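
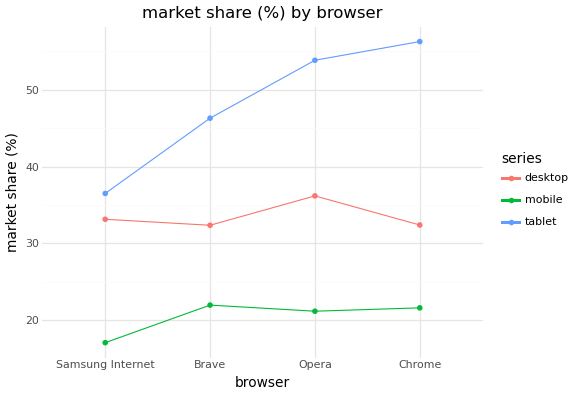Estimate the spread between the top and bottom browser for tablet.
≈ 20

Max Chrome ≈ 55, min Samsung Internet ≈ 35; range ≈ 20.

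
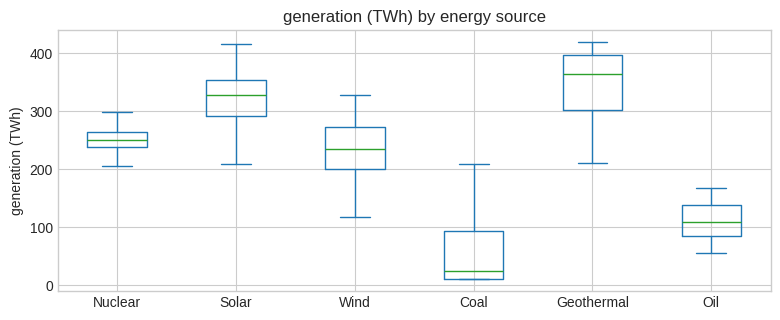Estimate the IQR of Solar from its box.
≈ 50

Q3 ≈ 350, Q1 ≈ 300; IQR ≈ 50.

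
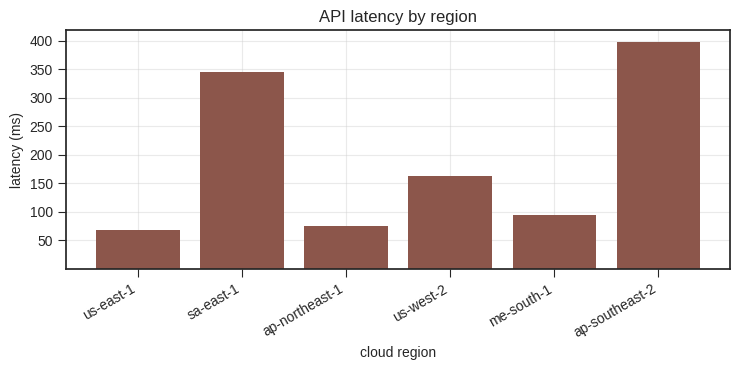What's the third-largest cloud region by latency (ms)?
us-west-2

Top 4: ap-southeast-2 ≈ 400, sa-east-1 ≈ 350, us-west-2 ≈ 150, me-south-1 ≈ 100.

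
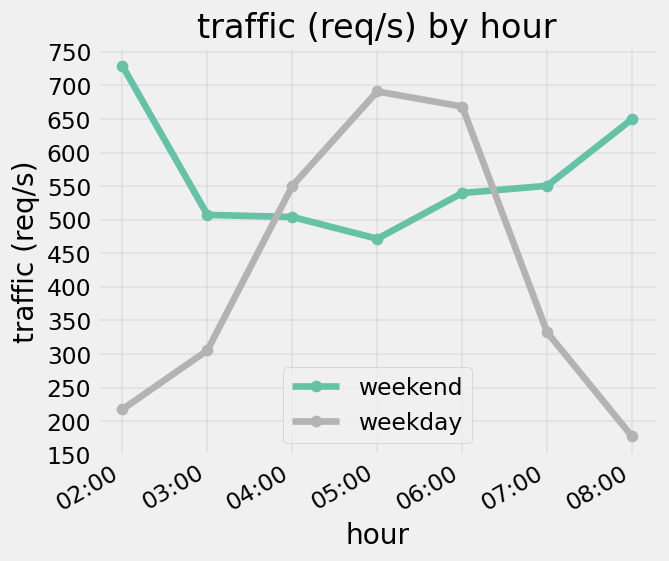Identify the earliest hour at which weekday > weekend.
04:00

03:00: weekday ≈ 300 vs weekend ≈ 500 (not yet); 04:00: weekday ≈ 550 vs weekend ≈ 500 (first crossover).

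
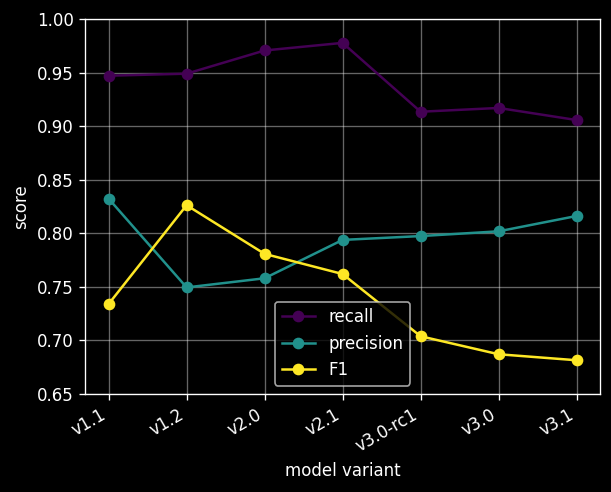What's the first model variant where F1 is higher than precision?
v1.1: F1 ≈ 0.75 vs precision ≈ 0.85 (not yet); v1.2: F1 ≈ 0.85 vs precision ≈ 0.75 (first crossover).

v1.2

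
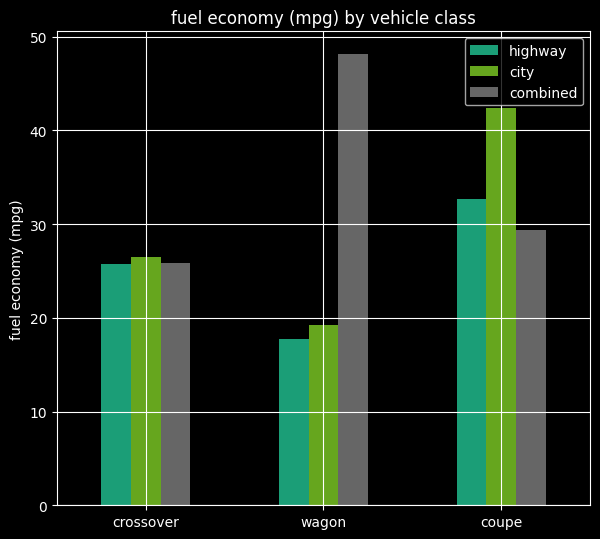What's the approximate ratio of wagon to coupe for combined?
≈ 1.67×

wagon ≈ 50, coupe ≈ 30; 50/30 ≈ 1.67.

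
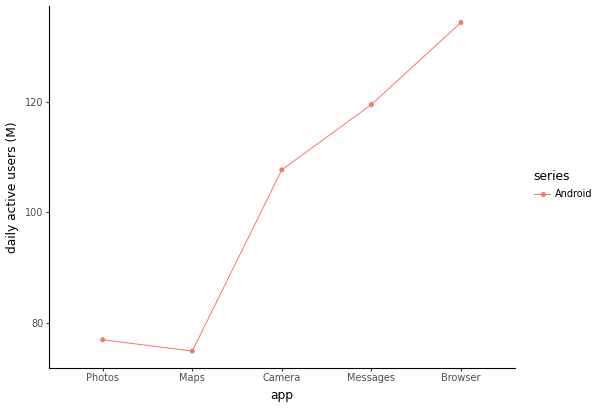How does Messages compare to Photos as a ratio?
≈ 1.6×

Messages ≈ 120, Photos ≈ 75; 120/75 ≈ 1.6.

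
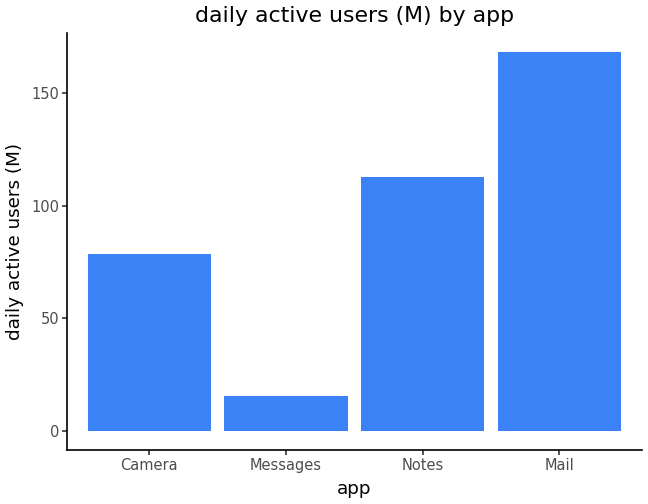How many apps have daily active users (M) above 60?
Above 60: Camera, Notes, Mail.

3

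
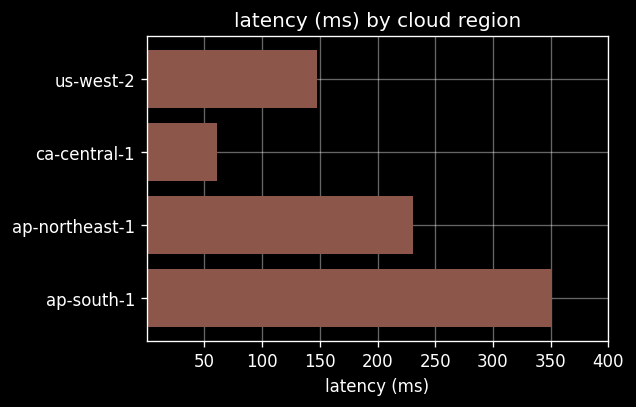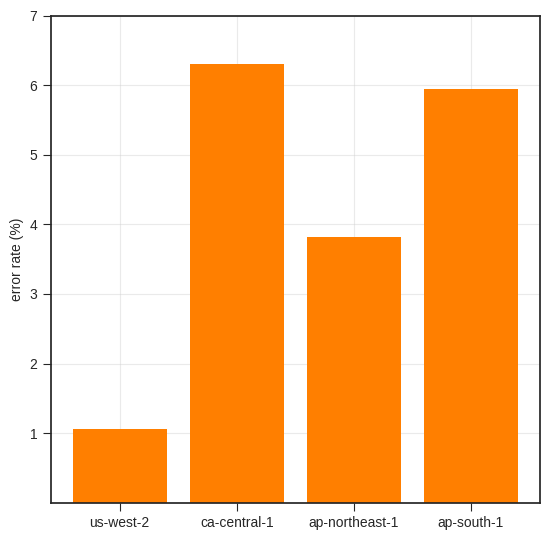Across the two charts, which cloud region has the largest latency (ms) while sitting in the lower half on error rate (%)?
ap-northeast-1

Chart 2 median error rate (%) ≈ 5; below-median cloud regions: us-west-2, ap-northeast-1. Among those, ap-northeast-1 has the highest latency (ms) (≈ 250).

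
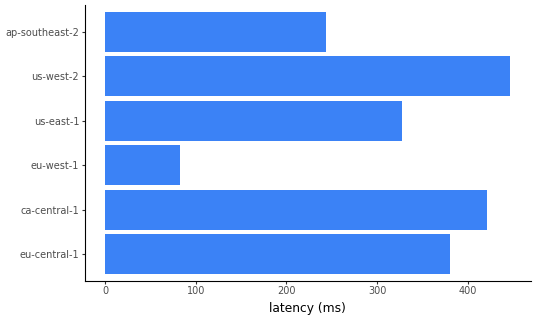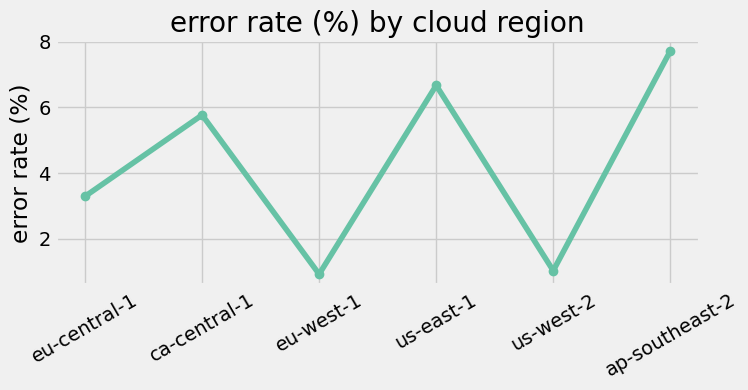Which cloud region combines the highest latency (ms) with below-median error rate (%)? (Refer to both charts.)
us-west-2

Chart 2 median error rate (%) ≈ 5; below-median cloud regions: eu-central-1, eu-west-1, us-west-2. Among those, us-west-2 has the highest latency (ms) (≈ 450).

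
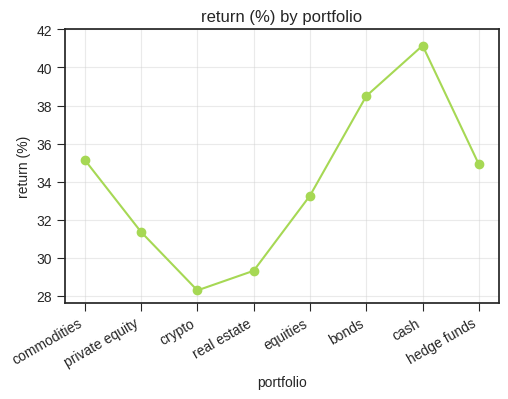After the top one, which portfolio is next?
bonds

Top 3: cash ≈ 42, bonds ≈ 38, commodities ≈ 36.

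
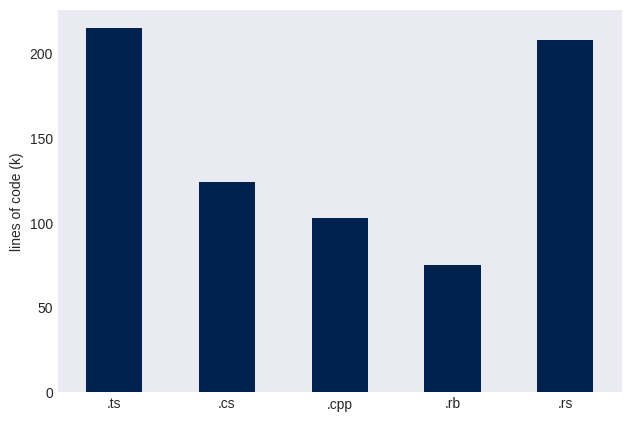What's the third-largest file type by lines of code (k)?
Top 4: .ts ≈ 220, .rs ≈ 200, .cs ≈ 120, .cpp ≈ 100.

.cs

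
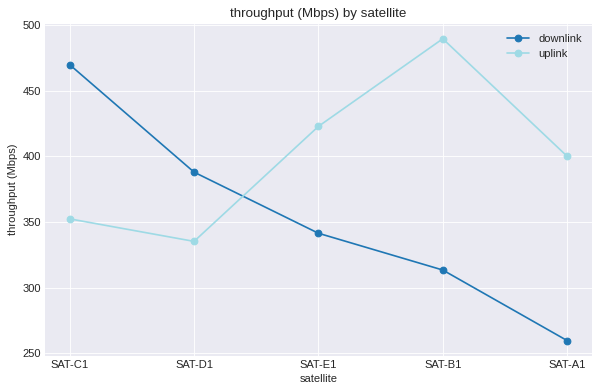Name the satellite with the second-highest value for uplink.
Top 3 for uplink: SAT-B1 ≈ 480, SAT-E1 ≈ 420, SAT-A1 ≈ 400.

SAT-E1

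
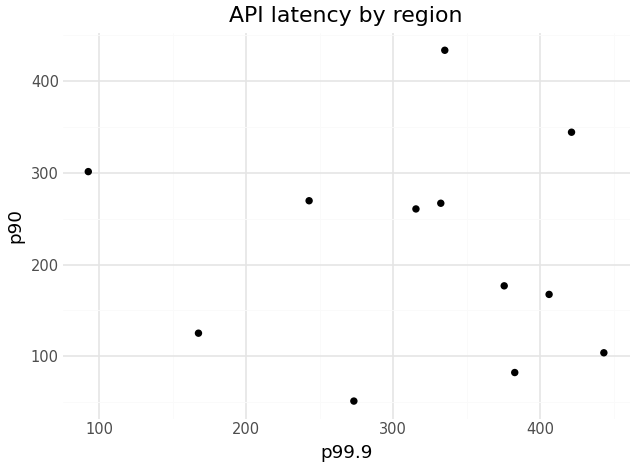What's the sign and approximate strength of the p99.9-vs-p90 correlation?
Points are roughly uncorrelated; weak (|r| ≈ 0.1).

no clear correlation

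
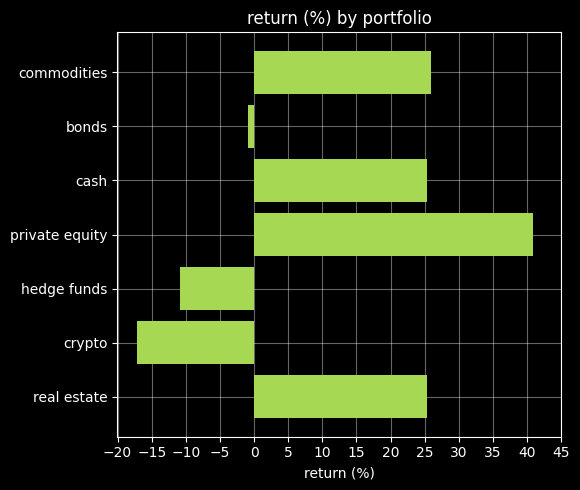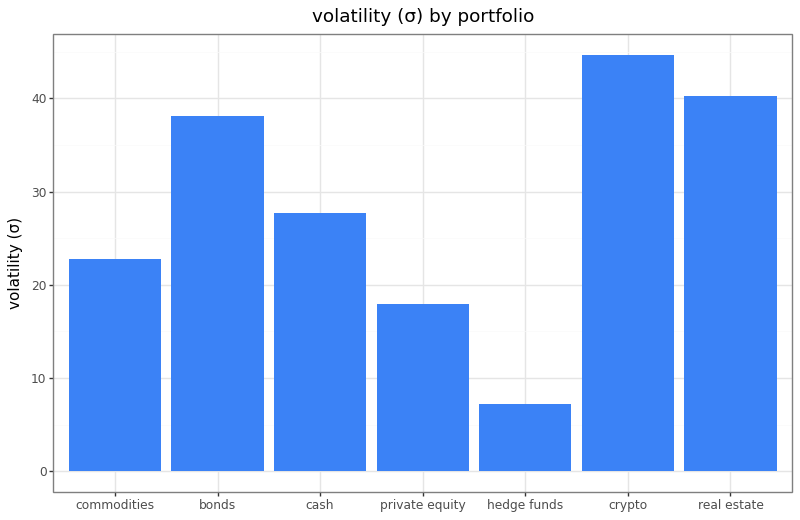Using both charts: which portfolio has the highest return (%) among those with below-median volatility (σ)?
private equity

Chart 2 median volatility (σ) ≈ 30; below-median portfolios: commodities, private equity, hedge funds. Among those, private equity has the highest return (%) (≈ 40).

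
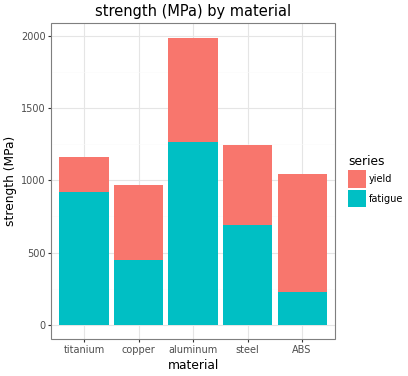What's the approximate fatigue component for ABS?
≈ 200

fatigue top ≈ 200, bottom ≈ 0; segment ≈ 200.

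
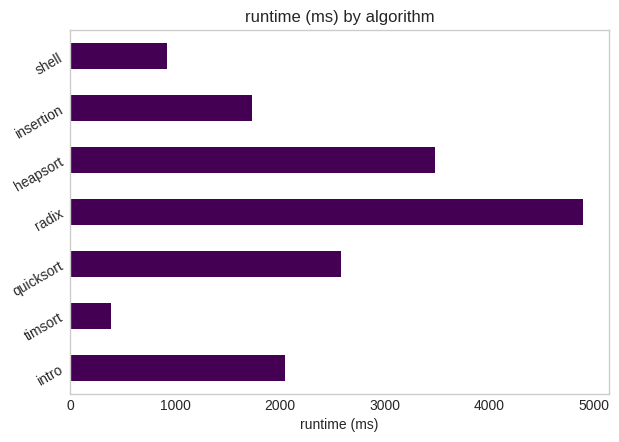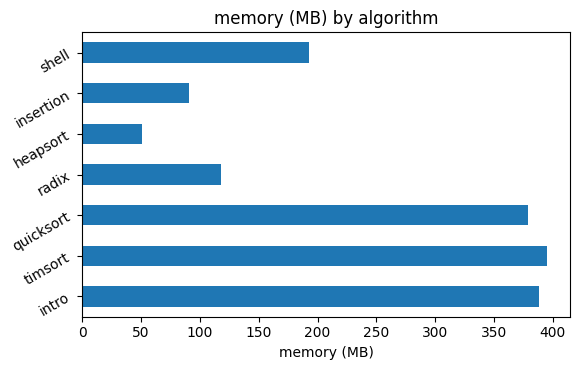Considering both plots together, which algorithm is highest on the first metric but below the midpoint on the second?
Chart 2 median memory (MB) ≈ 200; below-median algorithms: radix, heapsort, insertion. Among those, radix has the highest runtime (ms) (≈ 5000).

radix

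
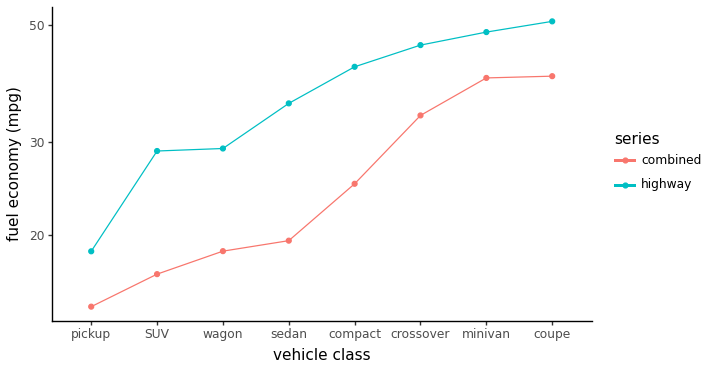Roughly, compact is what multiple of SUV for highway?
compact ≈ 40, SUV ≈ 30; 40/30 ≈ 1.33.

≈ 1.33×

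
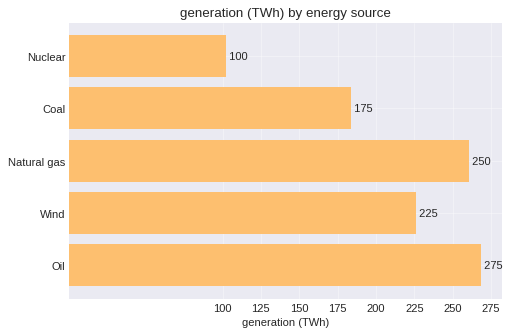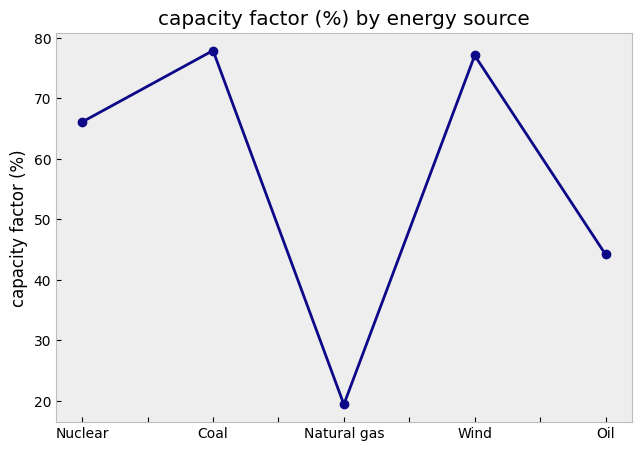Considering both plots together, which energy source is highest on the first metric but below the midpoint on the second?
Chart 2 median capacity factor (%) ≈ 70; below-median energy sources: Natural gas, Oil. Among those, Oil has the highest generation (TWh) (≈ 275).

Oil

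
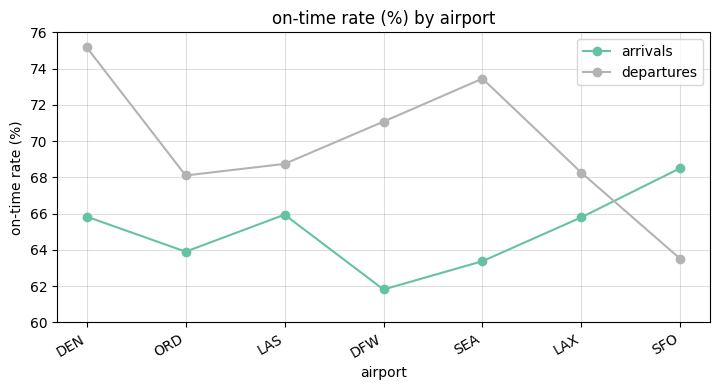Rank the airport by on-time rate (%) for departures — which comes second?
Top 3 for departures: DEN ≈ 76, SEA ≈ 74, DFW ≈ 72.

SEA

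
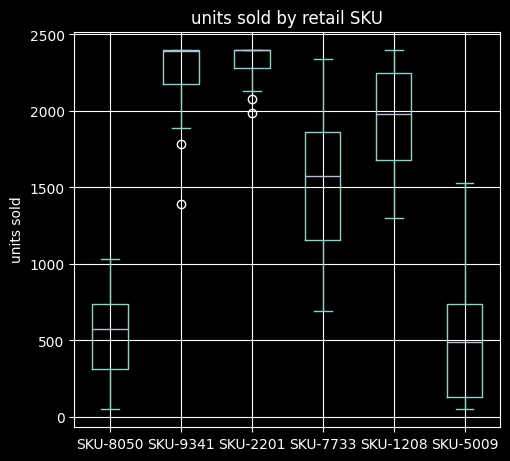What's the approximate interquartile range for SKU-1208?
Q3 ≈ 2200, Q1 ≈ 1600; IQR ≈ 600.

≈ 600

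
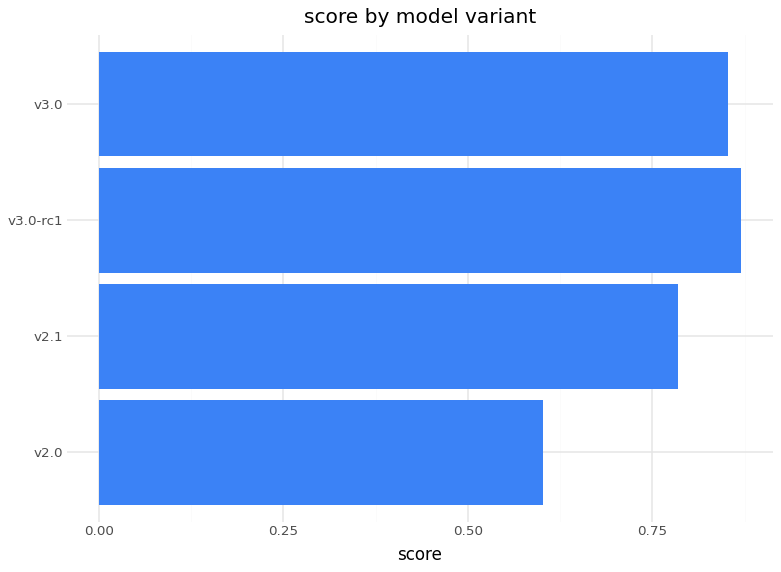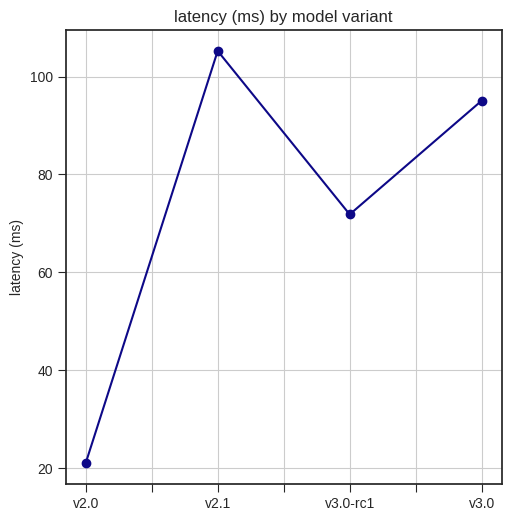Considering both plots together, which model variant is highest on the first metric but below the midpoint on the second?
v3.0-rc1

Chart 2 median latency (ms) ≈ 80; below-median model variants: v2.0, v3.0-rc1. Among those, v3.0-rc1 has the highest score (≈ 0.9).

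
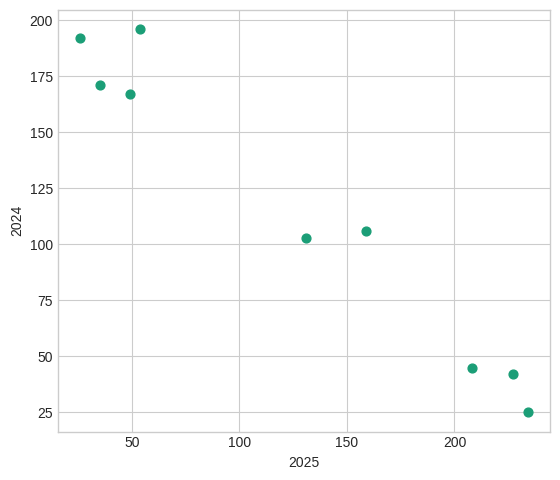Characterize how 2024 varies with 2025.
negative, strong

Points are negatively correlated; strong (|r| ≈ 1.0).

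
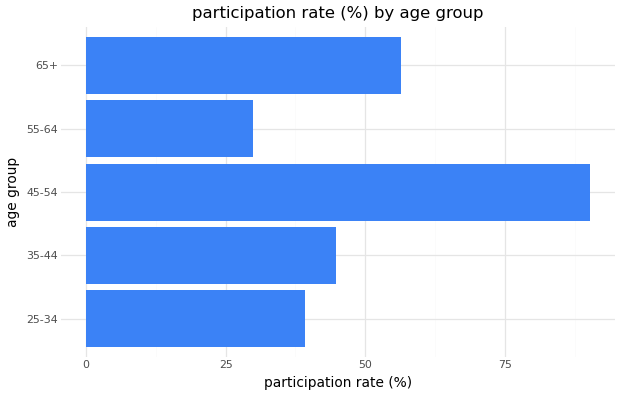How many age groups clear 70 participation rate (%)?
1

Above 70: 45-54.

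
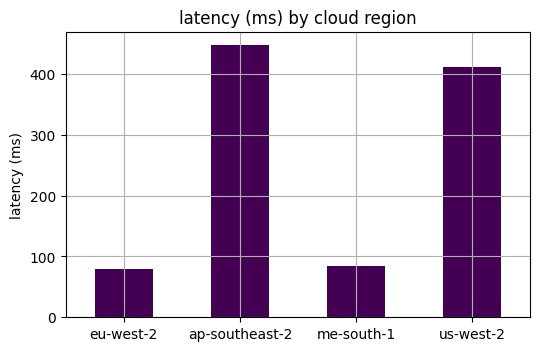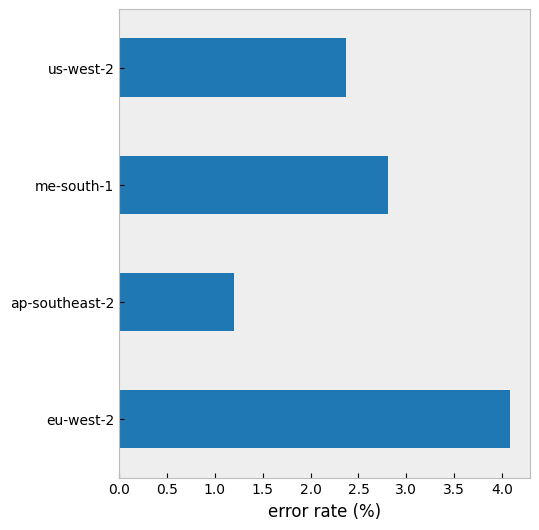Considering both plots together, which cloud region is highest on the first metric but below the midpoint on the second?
Chart 2 median error rate (%) ≈ 2.5; below-median cloud regions: ap-southeast-2, us-west-2. Among those, ap-southeast-2 has the highest latency (ms) (≈ 450).

ap-southeast-2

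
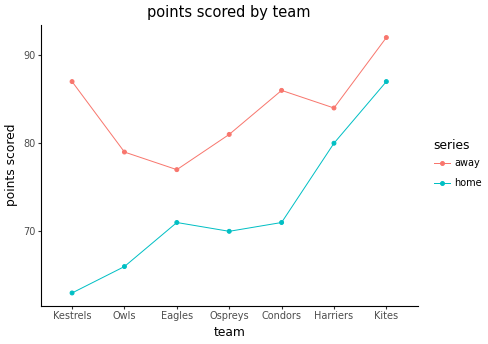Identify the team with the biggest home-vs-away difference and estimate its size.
Kestrels: home ≈ 65, away ≈ 85 → gap ≈ 20. Next-largest (Condors) is only ≈ 15.

Kestrels, ≈ 20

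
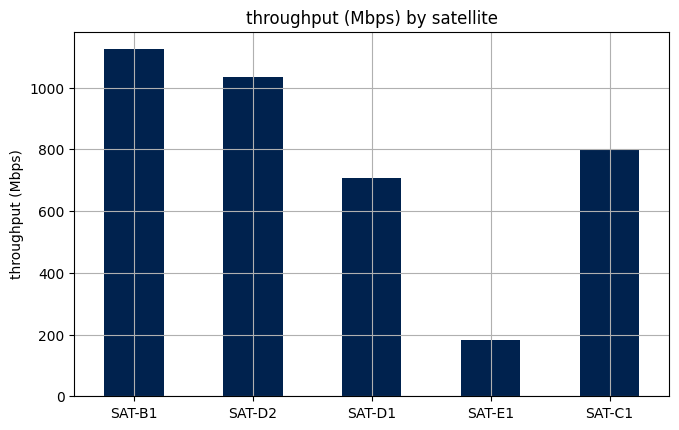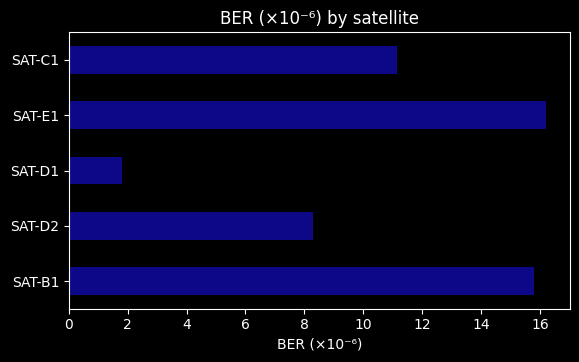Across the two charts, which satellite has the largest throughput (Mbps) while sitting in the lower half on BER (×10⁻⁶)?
SAT-D2

Chart 2 median BER (×10⁻⁶) ≈ 12; below-median satellites: SAT-D2, SAT-D1. Among those, SAT-D2 has the highest throughput (Mbps) (≈ 1000).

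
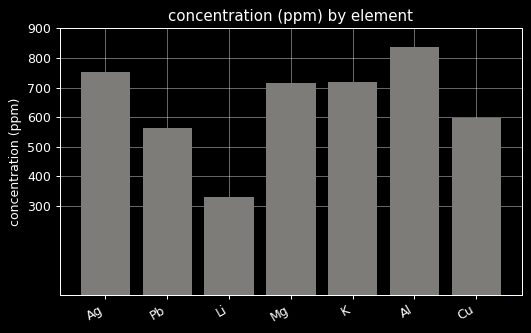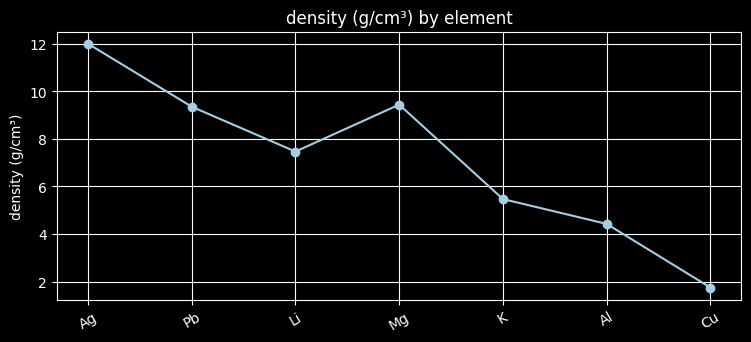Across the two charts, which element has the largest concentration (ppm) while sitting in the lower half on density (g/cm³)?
Chart 2 median density (g/cm³) ≈ 8; below-median elements: K, Al, Cu. Among those, Al has the highest concentration (ppm) (≈ 800).

Al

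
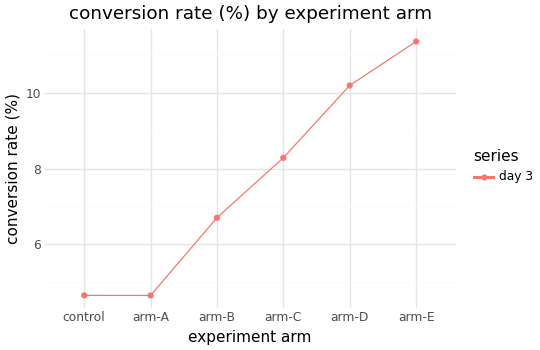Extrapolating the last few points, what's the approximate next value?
≈ 12.5

Last three: 8, 10, 11 → slope ≈ 1.5/step → next ≈ 12.5.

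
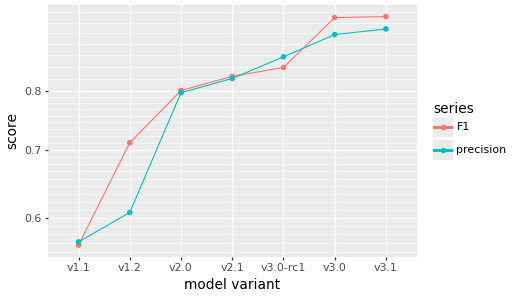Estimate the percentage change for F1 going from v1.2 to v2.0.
v1.2 ≈ 0.70, v2.0 ≈ 0.80; (0.80 − 0.70) / 0.70 ≈ +14.3%.

≈ +14.3%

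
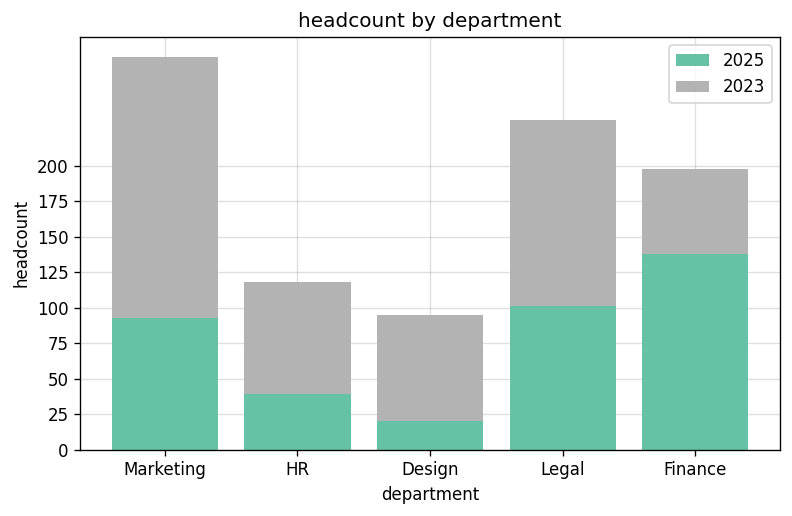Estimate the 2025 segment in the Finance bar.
2025 top ≈ 150, bottom ≈ 0; segment ≈ 150.

≈ 150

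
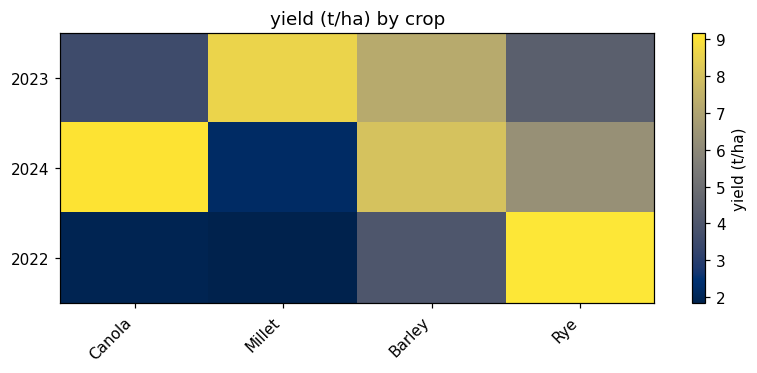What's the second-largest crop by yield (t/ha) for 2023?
Top 3 for 2023: Millet ≈ 9, Barley ≈ 7, Rye ≈ 4.

Barley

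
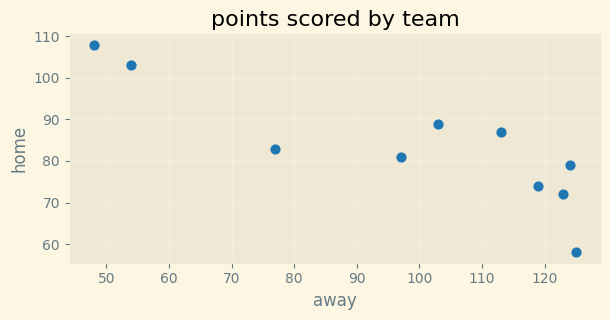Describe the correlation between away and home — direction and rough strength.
negative, strong

Points are negatively correlated; strong (|r| ≈ 0.9).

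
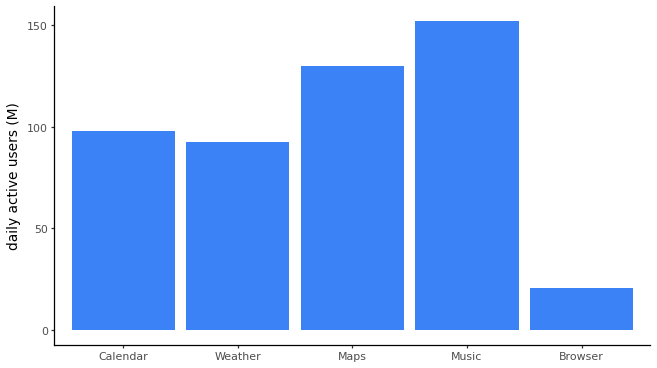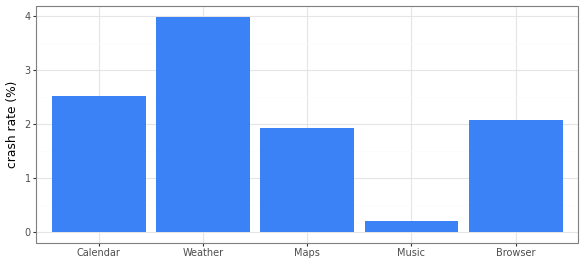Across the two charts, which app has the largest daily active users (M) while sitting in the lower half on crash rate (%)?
Music

Chart 2 median crash rate (%) ≈ 2; below-median apps: Maps, Music. Among those, Music has the highest daily active users (M) (≈ 160).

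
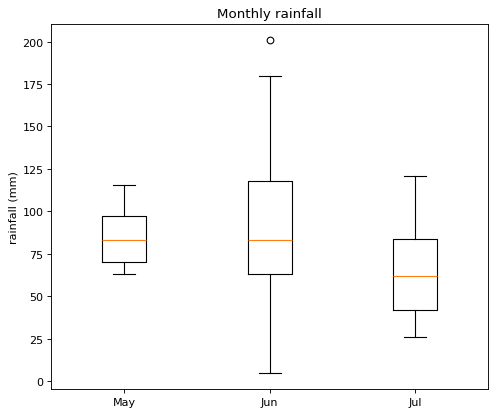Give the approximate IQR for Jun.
Q3 ≈ 118, Q1 ≈ 62; IQR ≈ 56.

≈ 56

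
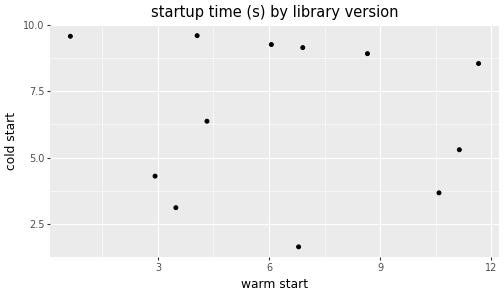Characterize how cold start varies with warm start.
no clear correlation

Points are roughly uncorrelated; weak (|r| ≈ 0.1).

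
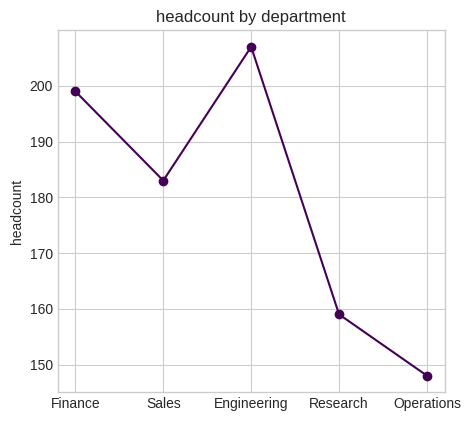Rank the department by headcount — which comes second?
Finance

Top 3: Engineering ≈ 205, Finance ≈ 200, Sales ≈ 185.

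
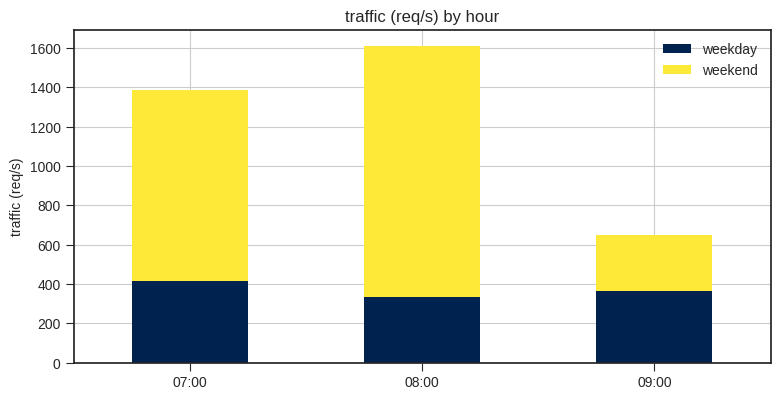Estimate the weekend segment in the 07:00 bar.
weekend top ≈ 1400, bottom ≈ 400; segment ≈ 1000.

≈ 1000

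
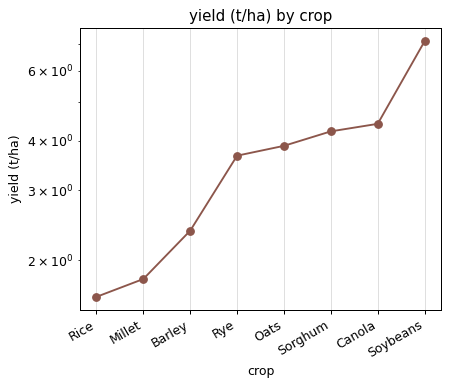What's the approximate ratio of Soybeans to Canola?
≈ 1.56×

Soybeans ≈ 7.0, Canola ≈ 4.5; 7.0/4.5 ≈ 1.56.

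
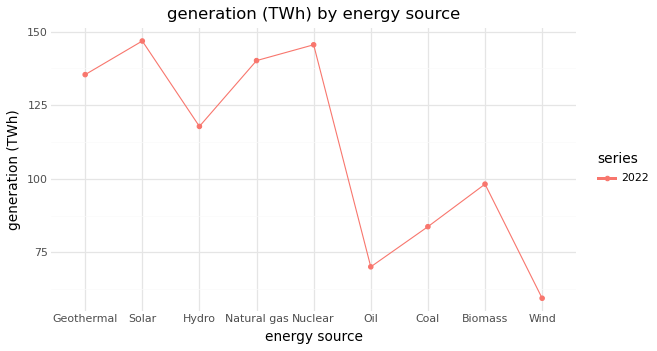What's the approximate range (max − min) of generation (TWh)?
Max Solar ≈ 150, min Wind ≈ 60; range ≈ 90.

≈ 90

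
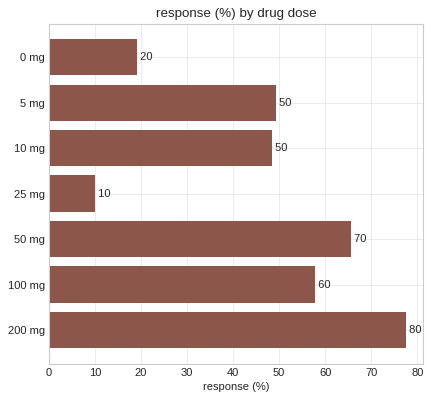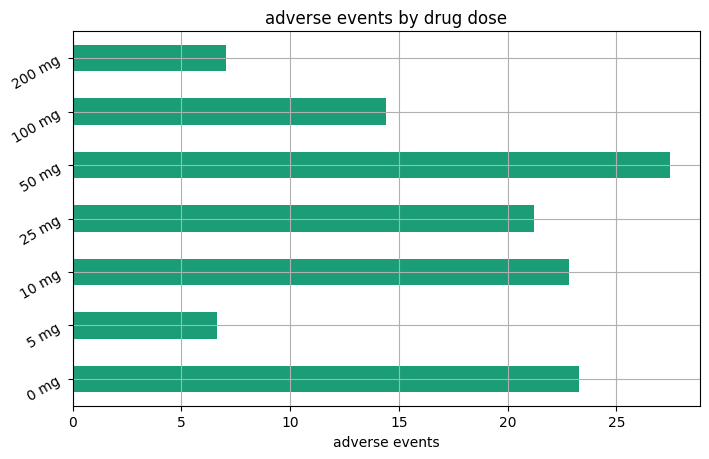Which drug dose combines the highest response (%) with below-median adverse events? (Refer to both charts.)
Chart 2 median adverse events ≈ 20; below-median drug doses: 5 mg, 100 mg, 200 mg. Among those, 200 mg has the highest response (%) (≈ 80).

200 mg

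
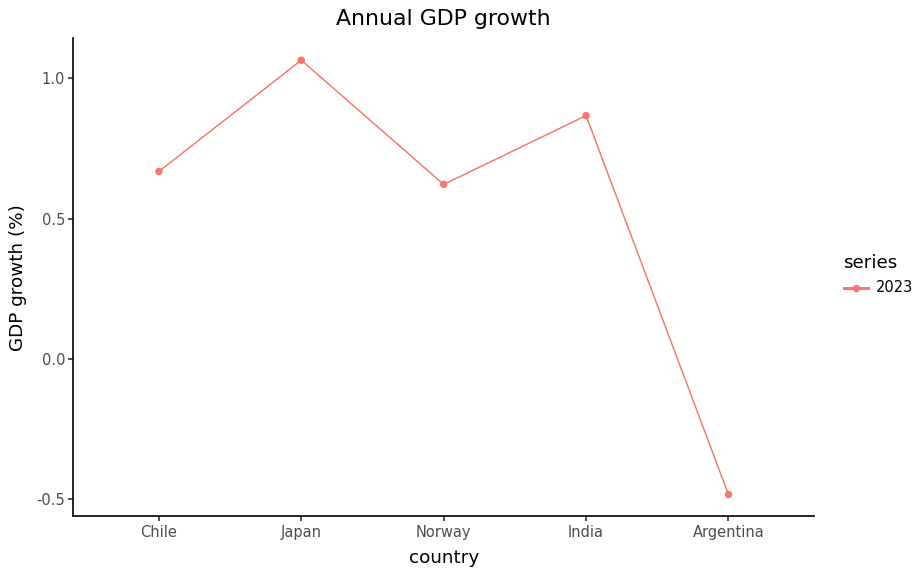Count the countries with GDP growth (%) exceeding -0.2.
Above -0.2: Chile, Japan, Norway, India.

4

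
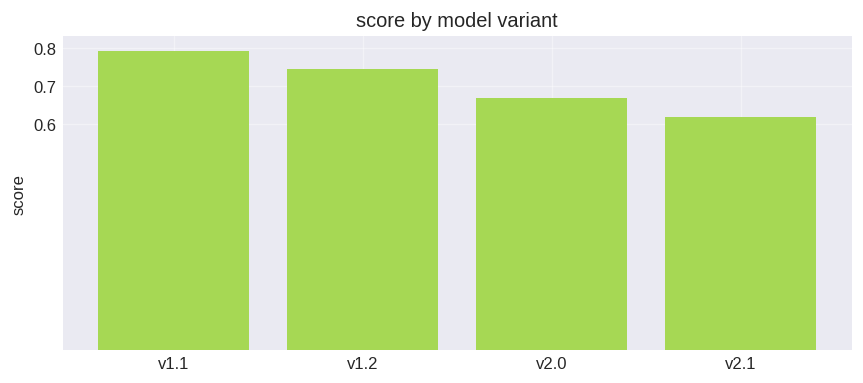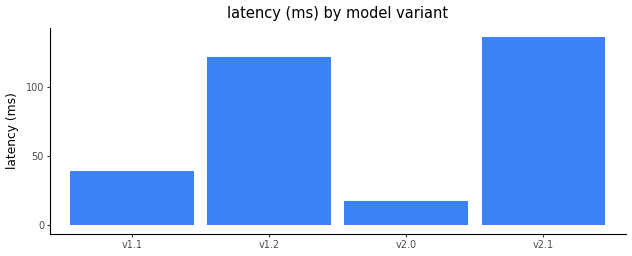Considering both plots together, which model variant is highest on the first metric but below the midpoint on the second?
v1.1

Chart 2 median latency (ms) ≈ 80; below-median model variants: v1.1, v2.0. Among those, v1.1 has the highest score (≈ 0.8).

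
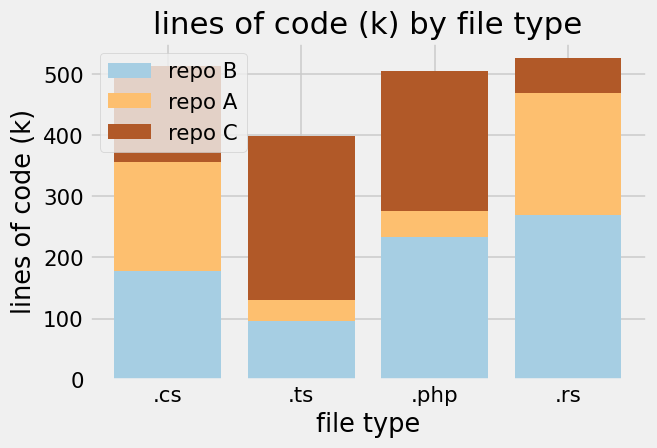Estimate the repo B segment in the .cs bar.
repo B top ≈ 200, bottom ≈ 0; segment ≈ 200.

≈ 200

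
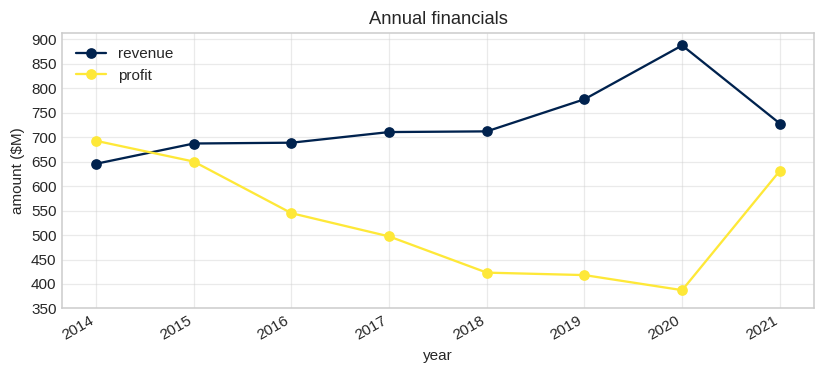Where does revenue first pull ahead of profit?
2015

2014: revenue ≈ 650 vs profit ≈ 700 (not yet); 2015: revenue ≈ 700 vs profit ≈ 650 (first crossover).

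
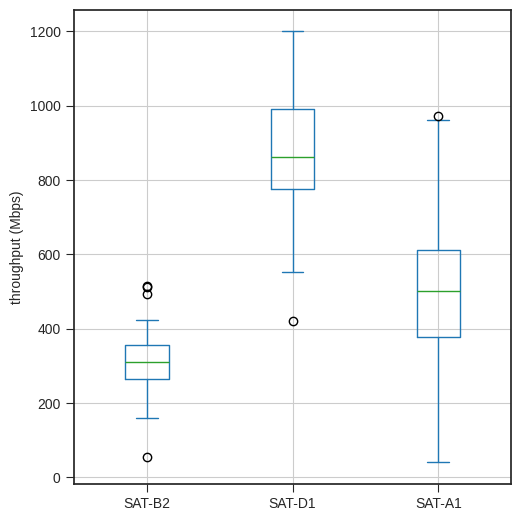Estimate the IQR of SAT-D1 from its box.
Q3 ≈ 1000, Q1 ≈ 800; IQR ≈ 200.

≈ 200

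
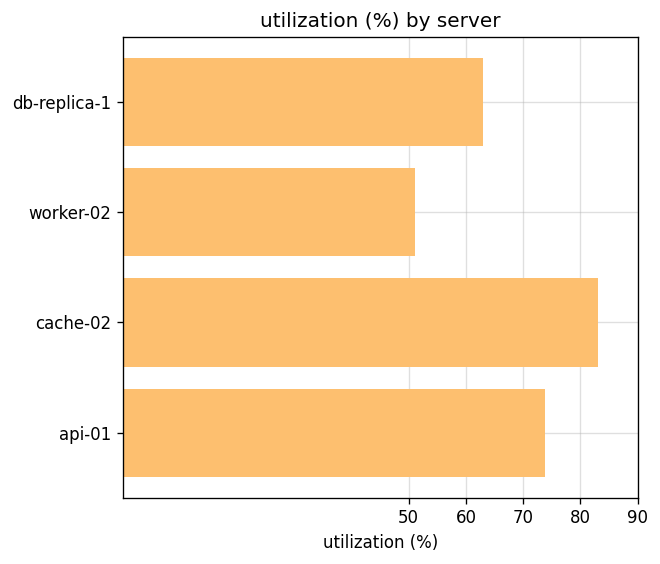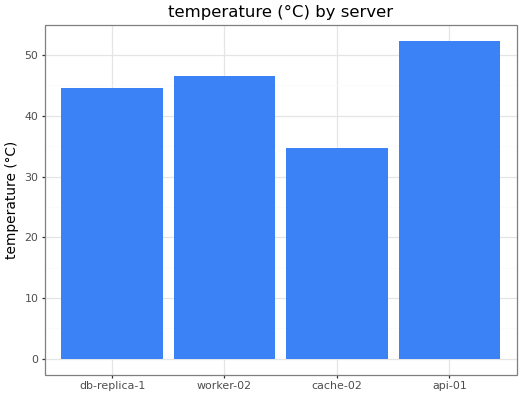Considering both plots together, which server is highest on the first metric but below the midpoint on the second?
Chart 2 median temperature (°C) ≈ 45; below-median servers: db-replica-1, cache-02. Among those, cache-02 has the highest utilization (%) (≈ 80).

cache-02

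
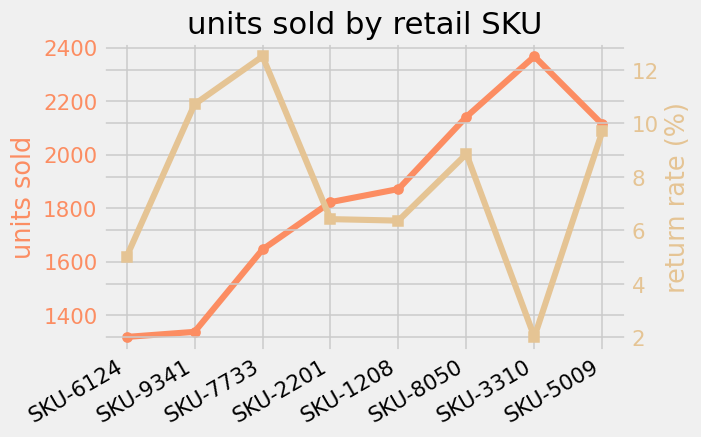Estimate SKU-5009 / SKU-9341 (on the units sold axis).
SKU-5009 ≈ 2100, SKU-9341 ≈ 1300; 2100/1300 ≈ 1.62.

≈ 1.62×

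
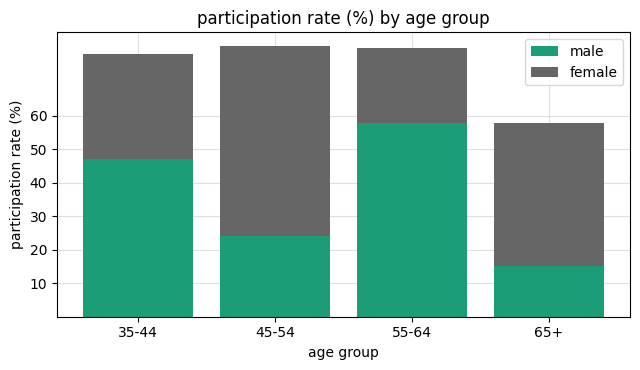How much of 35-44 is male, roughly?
≈ 50

male top ≈ 50, bottom ≈ 0; segment ≈ 50.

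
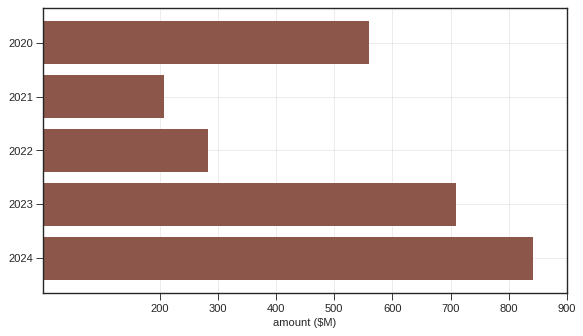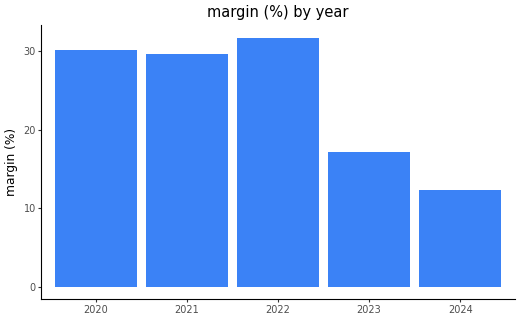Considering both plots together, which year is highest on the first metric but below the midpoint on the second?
2024

Chart 2 median margin (%) ≈ 30; below-median years: 2023, 2024. Among those, 2024 has the highest amount ($M) (≈ 800).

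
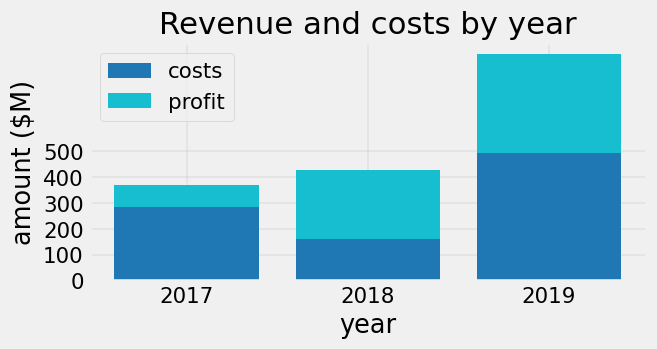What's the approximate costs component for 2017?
costs top ≈ 300, bottom ≈ 0; segment ≈ 300.

≈ 300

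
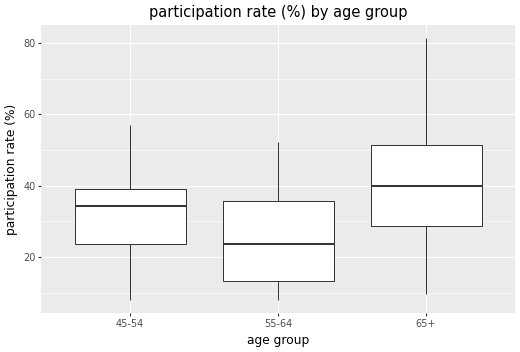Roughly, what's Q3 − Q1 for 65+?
≈ 24

Q3 ≈ 52, Q1 ≈ 28; IQR ≈ 24.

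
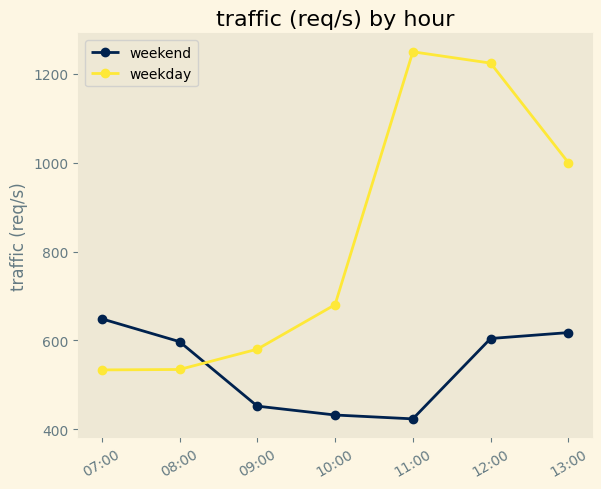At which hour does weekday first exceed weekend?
08:00: weekday ≈ 500 vs weekend ≈ 600 (not yet); 09:00: weekday ≈ 600 vs weekend ≈ 500 (first crossover).

09:00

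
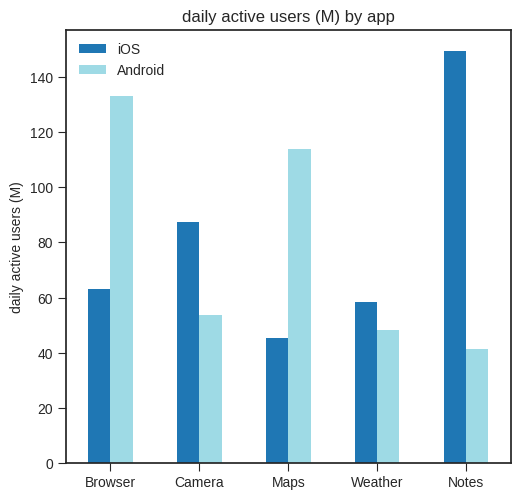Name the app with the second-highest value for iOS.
Top 3 for iOS: Notes ≈ 140, Camera ≈ 80, Browser ≈ 60.

Camera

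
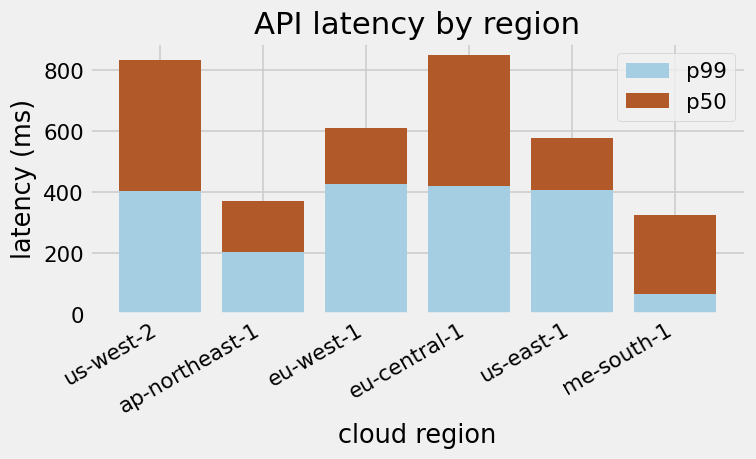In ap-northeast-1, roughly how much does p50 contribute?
≈ 200

p50 top ≈ 400, bottom ≈ 200; segment ≈ 200.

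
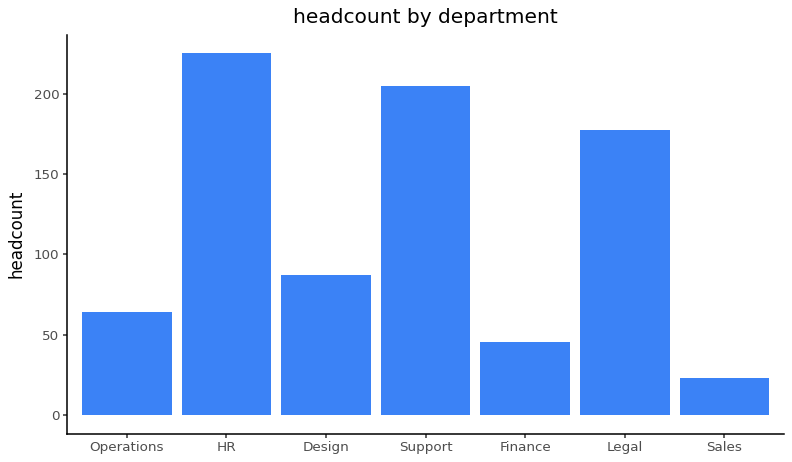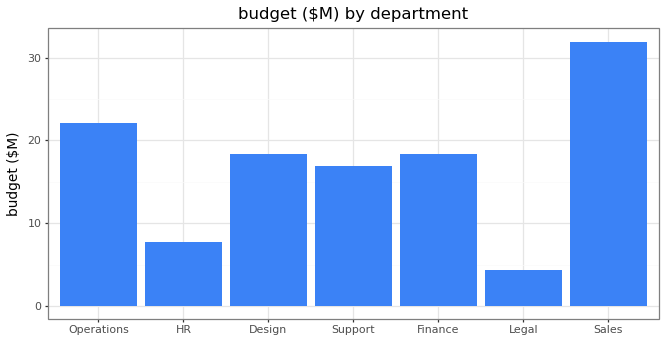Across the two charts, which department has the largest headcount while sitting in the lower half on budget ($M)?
Chart 2 median budget ($M) ≈ 20; below-median departments: HR, Support, Legal. Among those, HR has the highest headcount (≈ 225).

HR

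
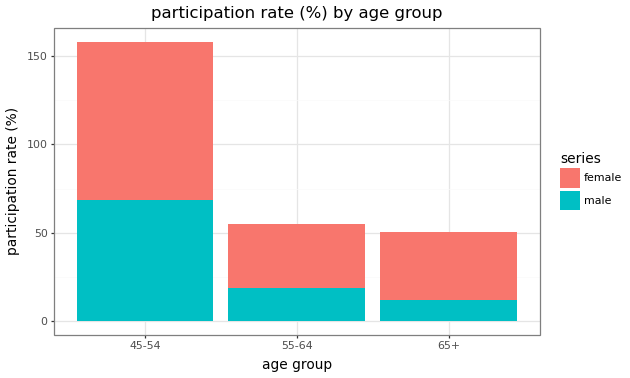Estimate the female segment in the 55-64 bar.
female top ≈ 60, bottom ≈ 20; segment ≈ 40.

≈ 40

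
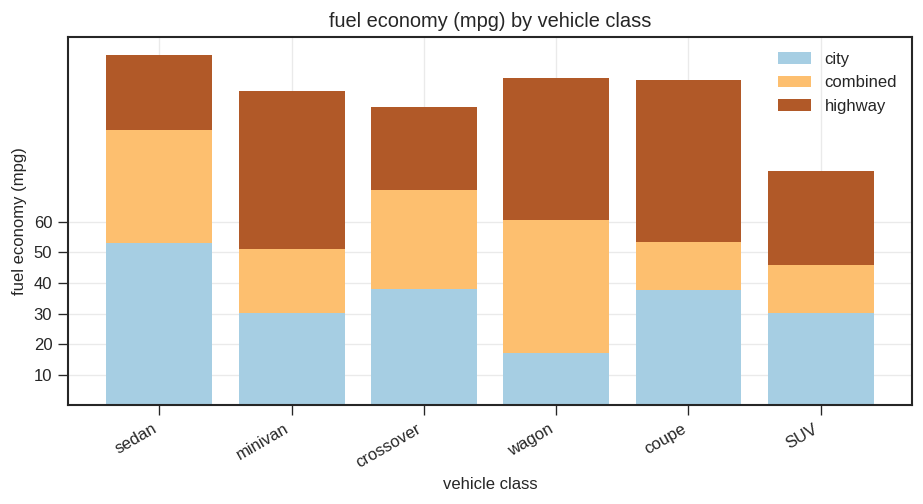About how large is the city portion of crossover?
≈ 40

city top ≈ 40, bottom ≈ 0; segment ≈ 40.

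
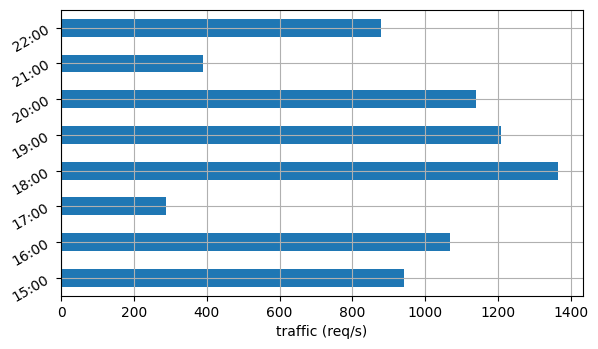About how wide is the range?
Max 18:00 ≈ 1400, min 17:00 ≈ 200; range ≈ 1200.

≈ 1200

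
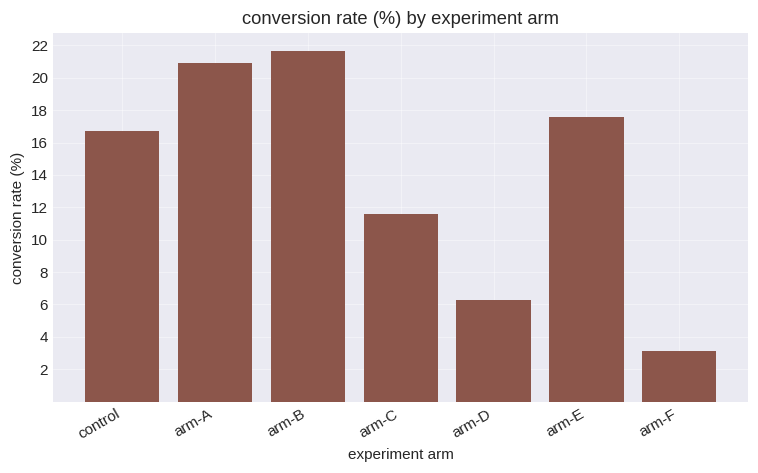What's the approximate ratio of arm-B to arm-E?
arm-B ≈ 22, arm-E ≈ 18; 22/18 ≈ 1.22.

≈ 1.22×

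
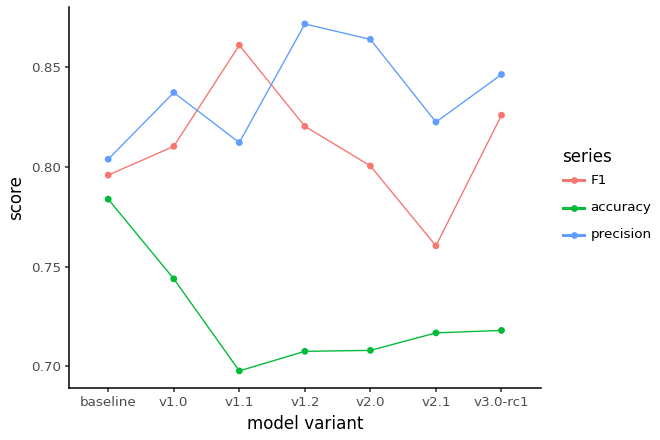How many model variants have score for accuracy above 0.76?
1

Above 0.76: baseline.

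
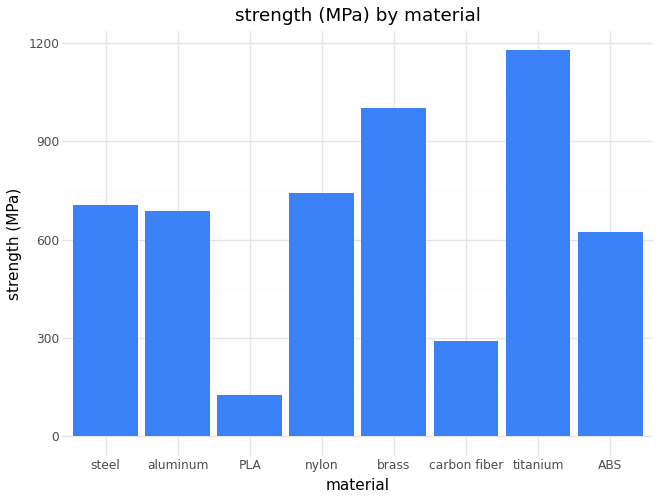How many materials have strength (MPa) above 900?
2

Above 900: brass, titanium.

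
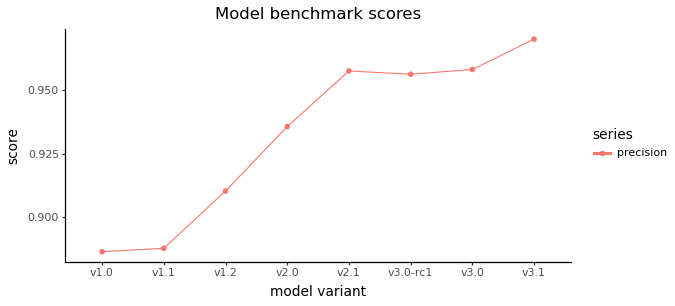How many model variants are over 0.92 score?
5

Above 0.92: v2.0, v2.1, v3.0-rc1, v3.0, v3.1.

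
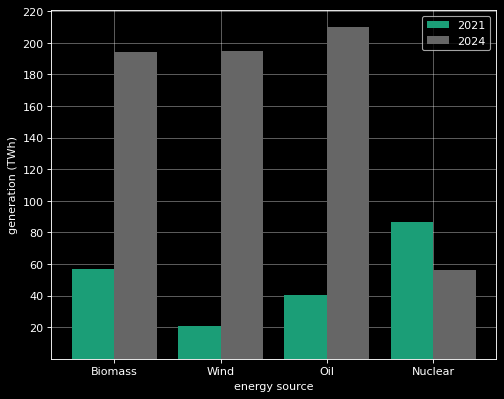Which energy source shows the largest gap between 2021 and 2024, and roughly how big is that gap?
Wind: 2021 ≈ 20, 2024 ≈ 200 → gap ≈ 180. Next-largest (Oil) is only ≈ 160.

Wind, ≈ 180 TWh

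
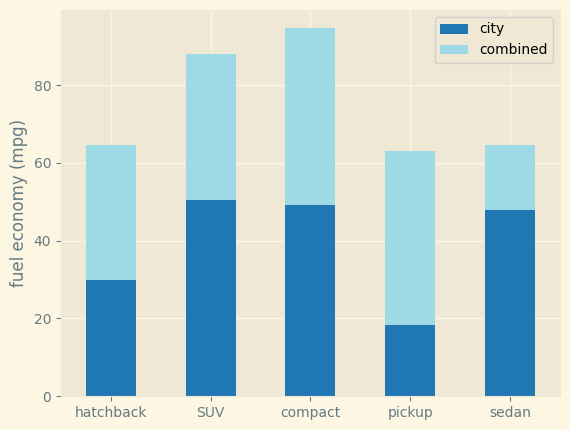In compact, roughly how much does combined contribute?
≈ 40

combined top ≈ 90, bottom ≈ 50; segment ≈ 40.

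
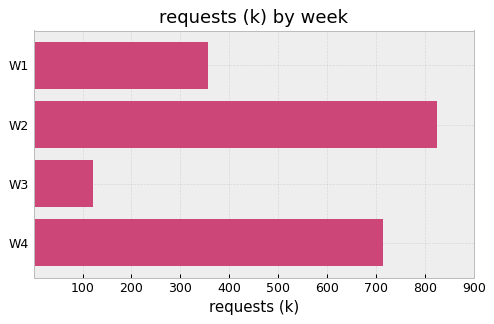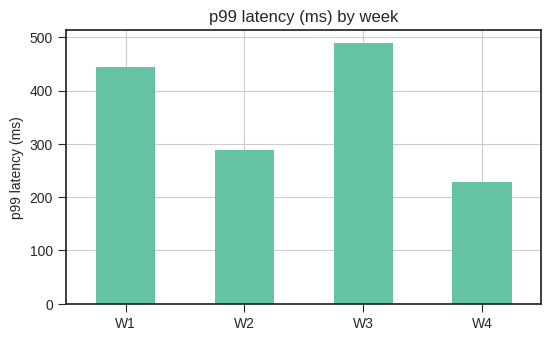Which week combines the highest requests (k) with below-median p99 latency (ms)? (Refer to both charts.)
W2

Chart 2 median p99 latency (ms) ≈ 350; below-median weeks: W2, W4. Among those, W2 has the highest requests (k) (≈ 800).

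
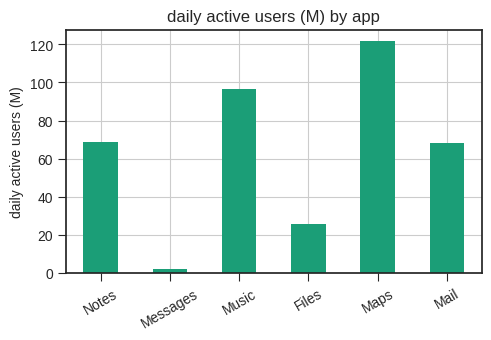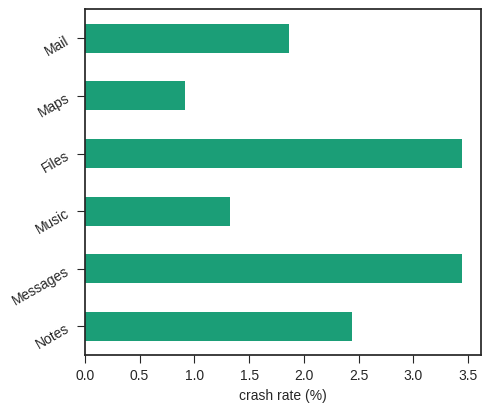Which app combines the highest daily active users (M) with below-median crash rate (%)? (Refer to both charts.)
Chart 2 median crash rate (%) ≈ 2; below-median apps: Music, Maps, Mail. Among those, Maps has the highest daily active users (M) (≈ 120).

Maps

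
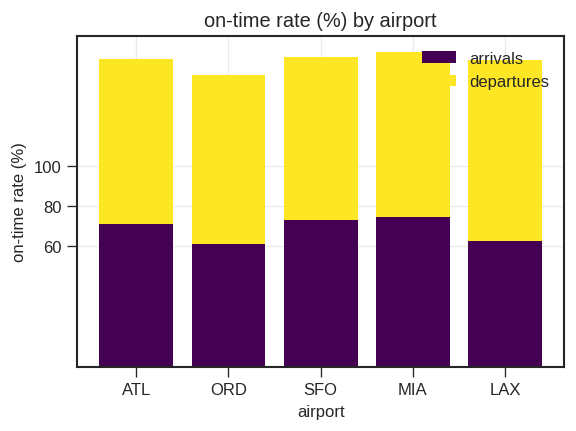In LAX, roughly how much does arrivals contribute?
arrivals top ≈ 60, bottom ≈ 0; segment ≈ 60.

≈ 60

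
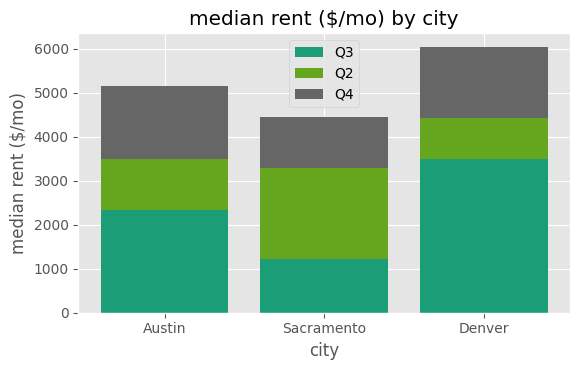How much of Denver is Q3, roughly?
≈ 4000

Q3 top ≈ 4000, bottom ≈ 0; segment ≈ 4000.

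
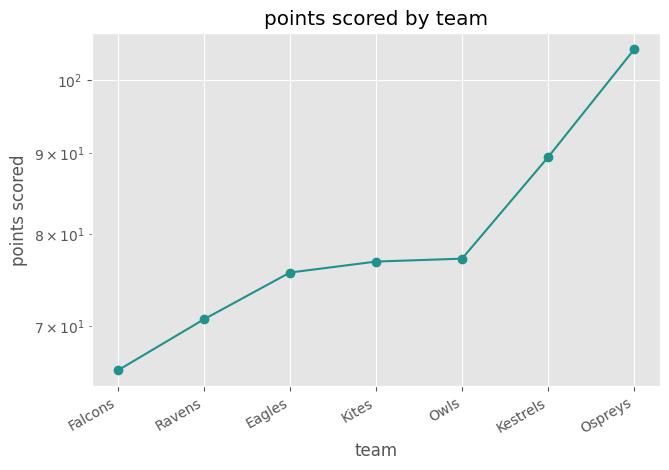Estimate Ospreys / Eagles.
≈ 1.4×

Ospreys ≈ 105, Eagles ≈ 75; 105/75 ≈ 1.4.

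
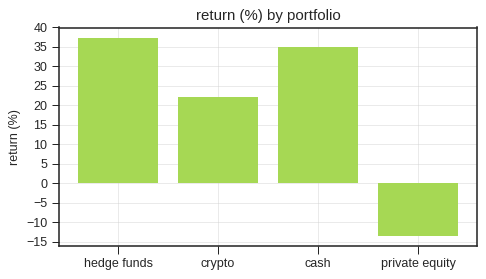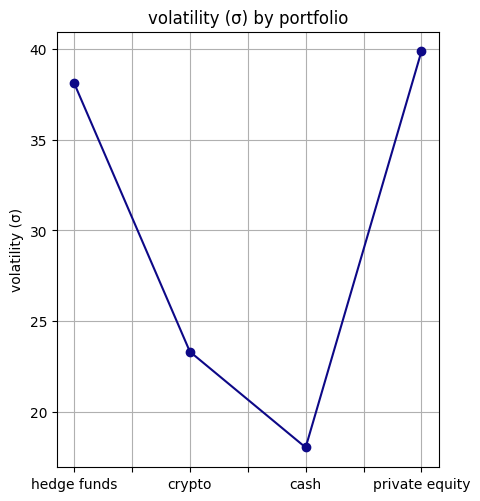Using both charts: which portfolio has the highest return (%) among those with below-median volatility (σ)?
cash

Chart 2 median volatility (σ) ≈ 30; below-median portfolios: crypto, cash. Among those, cash has the highest return (%) (≈ 35).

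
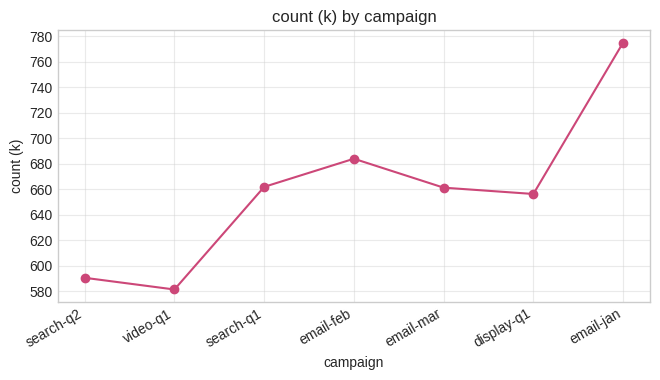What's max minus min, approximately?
≈ 200

Max email-jan ≈ 780, min video-q1 ≈ 580; range ≈ 200.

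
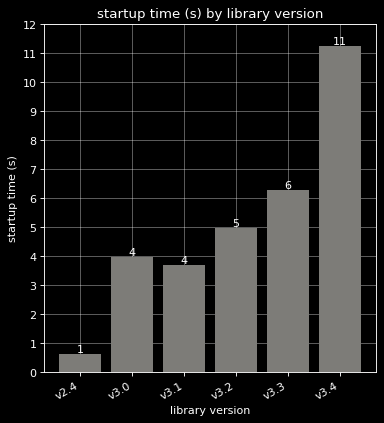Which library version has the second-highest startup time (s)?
Top 3: v3.4 ≈ 11, v3.3 ≈ 6, v3.2 ≈ 5.

v3.3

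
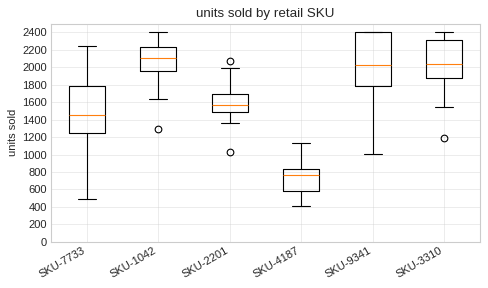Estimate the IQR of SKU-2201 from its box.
Q3 ≈ 1600, Q1 ≈ 1400; IQR ≈ 200.

≈ 200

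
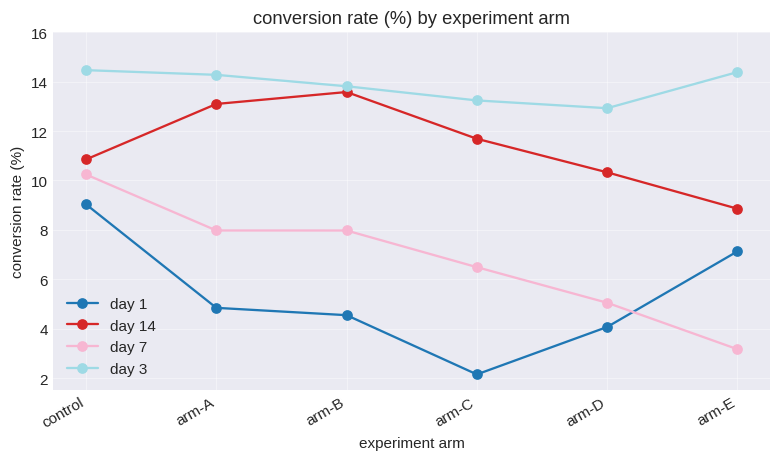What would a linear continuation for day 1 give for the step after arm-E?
≈ 11

Last three: 2, 4, 8 → slope ≈ 3/step → next ≈ 11.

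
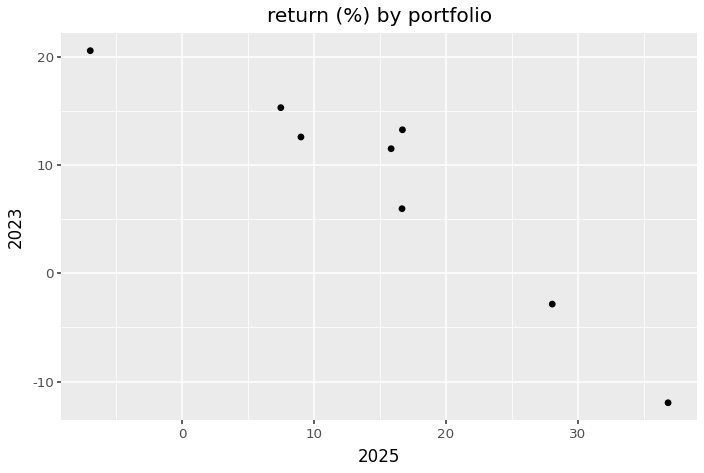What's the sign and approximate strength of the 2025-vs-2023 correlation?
negative, strong

Points are negatively correlated; strong (|r| ≈ 0.9).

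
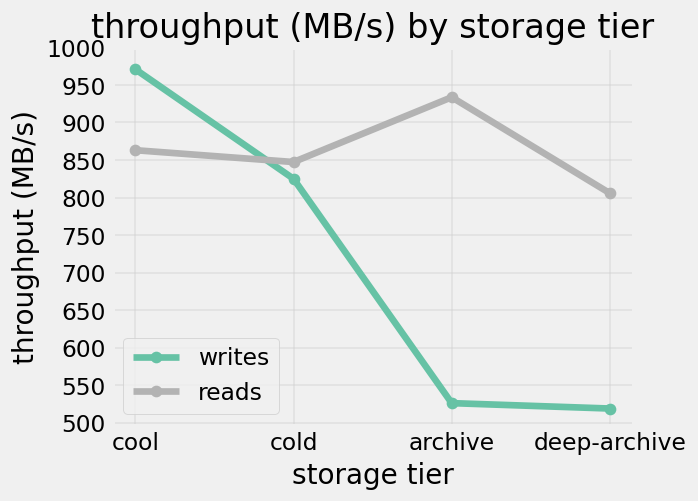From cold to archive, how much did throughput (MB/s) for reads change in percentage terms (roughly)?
≈ +11.8%

cold ≈ 850, archive ≈ 950; (950 − 850) / 850 ≈ +11.8%.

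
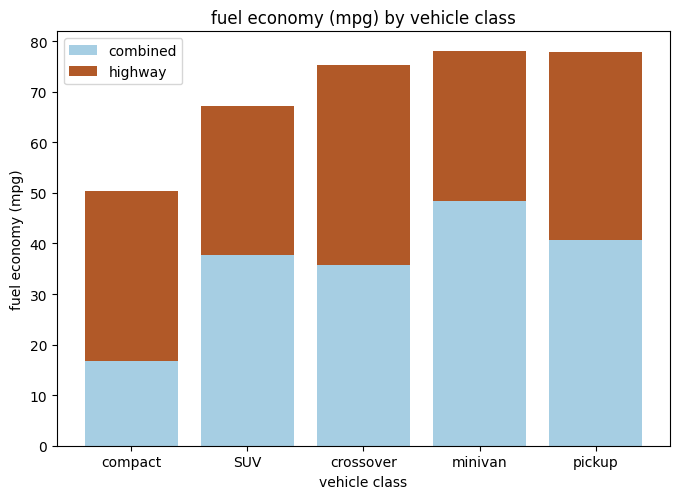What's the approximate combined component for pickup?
≈ 40

combined top ≈ 40, bottom ≈ 0; segment ≈ 40.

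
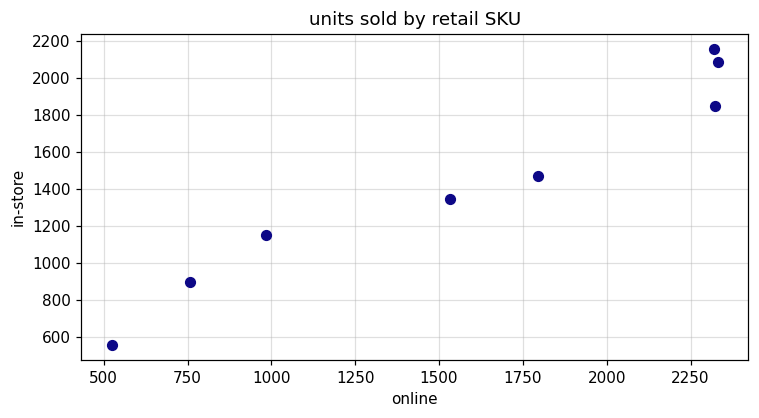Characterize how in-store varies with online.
Points are positively correlated; strong (|r| ≈ 1.0).

positive, strong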